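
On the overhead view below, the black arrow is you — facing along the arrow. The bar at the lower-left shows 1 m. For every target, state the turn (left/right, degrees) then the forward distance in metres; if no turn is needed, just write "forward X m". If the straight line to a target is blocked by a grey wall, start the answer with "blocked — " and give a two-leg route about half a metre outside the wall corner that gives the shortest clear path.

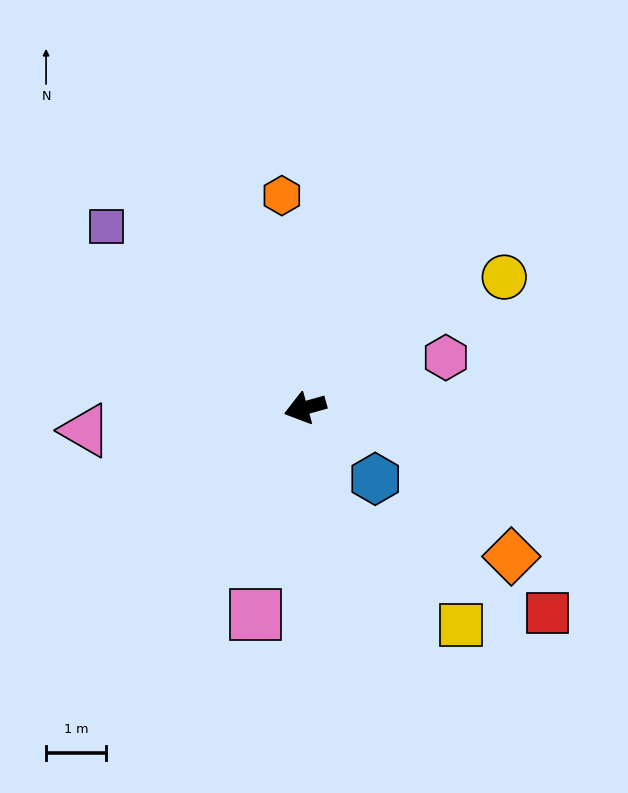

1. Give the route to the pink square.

turn left 61°, forward 3.6 m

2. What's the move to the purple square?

turn right 58°, forward 4.5 m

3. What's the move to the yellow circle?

turn right 162°, forward 4.0 m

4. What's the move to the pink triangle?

turn right 10°, forward 3.7 m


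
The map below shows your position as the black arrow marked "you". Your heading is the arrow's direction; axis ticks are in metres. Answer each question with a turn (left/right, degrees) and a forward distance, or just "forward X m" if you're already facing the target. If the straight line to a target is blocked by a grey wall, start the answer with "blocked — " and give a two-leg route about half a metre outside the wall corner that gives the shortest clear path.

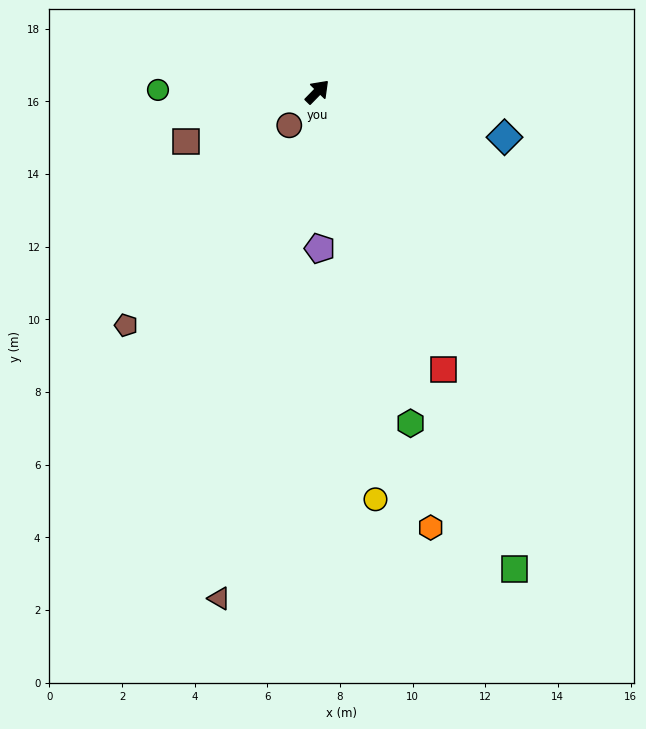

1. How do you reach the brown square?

turn left 155°, forward 3.9 m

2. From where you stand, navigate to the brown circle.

turn right 176°, forward 1.2 m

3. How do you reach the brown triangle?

turn right 147°, forward 14.2 m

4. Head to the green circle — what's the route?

turn left 134°, forward 4.4 m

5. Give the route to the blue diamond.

turn right 59°, forward 5.3 m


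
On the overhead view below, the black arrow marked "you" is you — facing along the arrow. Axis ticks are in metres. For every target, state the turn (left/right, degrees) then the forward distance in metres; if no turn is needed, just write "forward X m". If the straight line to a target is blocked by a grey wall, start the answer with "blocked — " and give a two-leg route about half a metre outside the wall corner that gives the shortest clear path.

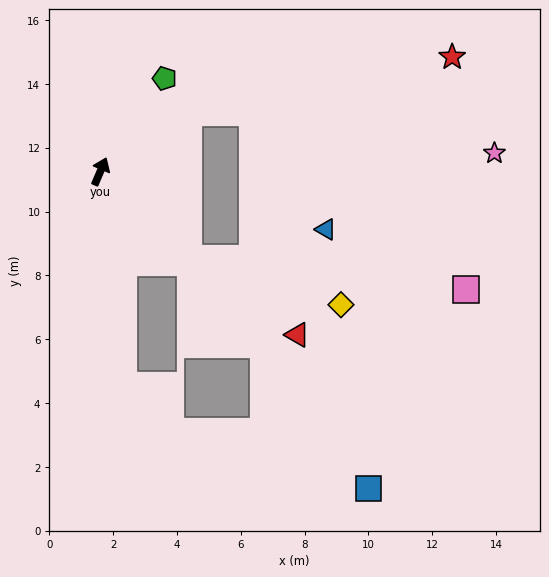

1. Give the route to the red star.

blocked — turn right 33°, forward 3.3 m, then turn right 22°, forward 8.4 m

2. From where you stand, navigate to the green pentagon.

turn right 12°, forward 3.5 m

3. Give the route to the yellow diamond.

blocked — turn right 111°, forward 3.9 m, then turn left 27°, forward 5.0 m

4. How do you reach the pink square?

blocked — turn right 111°, forward 3.9 m, then turn left 38°, forward 8.8 m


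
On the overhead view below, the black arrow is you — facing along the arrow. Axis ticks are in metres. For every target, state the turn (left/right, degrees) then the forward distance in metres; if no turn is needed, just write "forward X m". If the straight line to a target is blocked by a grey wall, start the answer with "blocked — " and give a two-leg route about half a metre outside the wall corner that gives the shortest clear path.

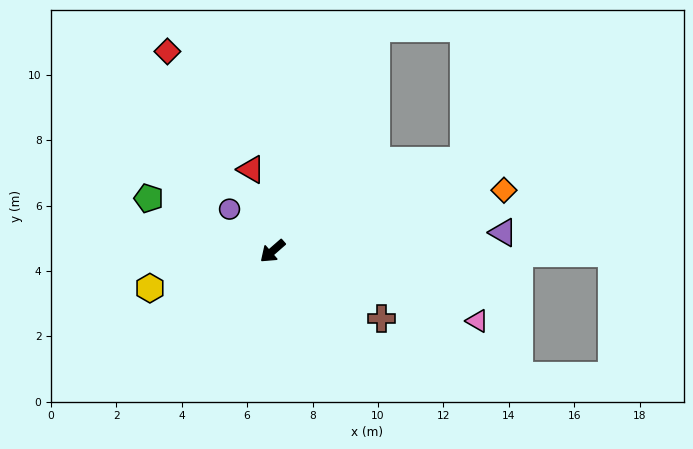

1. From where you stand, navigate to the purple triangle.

turn left 143°, forward 7.1 m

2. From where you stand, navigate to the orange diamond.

turn left 154°, forward 7.3 m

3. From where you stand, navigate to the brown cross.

turn left 107°, forward 3.9 m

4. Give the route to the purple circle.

turn right 85°, forward 1.8 m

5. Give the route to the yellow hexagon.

turn right 24°, forward 3.9 m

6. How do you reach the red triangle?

turn right 116°, forward 2.6 m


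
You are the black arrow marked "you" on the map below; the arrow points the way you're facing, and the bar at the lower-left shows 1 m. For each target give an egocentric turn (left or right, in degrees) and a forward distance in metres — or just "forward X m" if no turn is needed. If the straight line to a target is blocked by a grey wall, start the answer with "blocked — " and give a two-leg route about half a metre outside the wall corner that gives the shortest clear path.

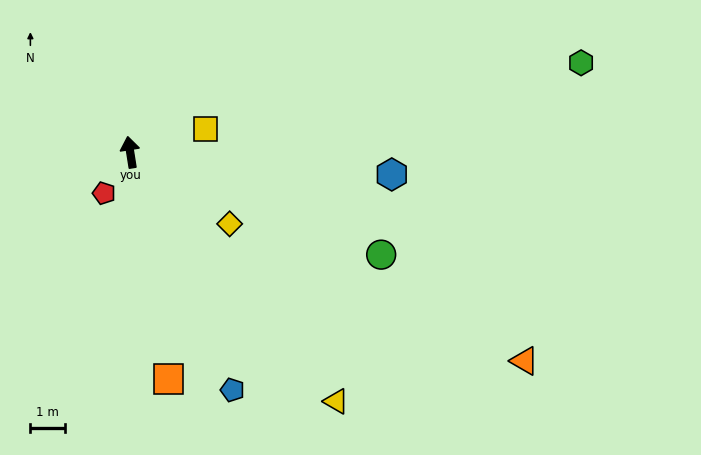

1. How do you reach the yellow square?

turn right 82°, forward 2.3 m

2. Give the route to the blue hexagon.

turn right 104°, forward 7.6 m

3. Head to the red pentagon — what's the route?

turn left 138°, forward 1.4 m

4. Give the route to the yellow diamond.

turn right 135°, forward 3.5 m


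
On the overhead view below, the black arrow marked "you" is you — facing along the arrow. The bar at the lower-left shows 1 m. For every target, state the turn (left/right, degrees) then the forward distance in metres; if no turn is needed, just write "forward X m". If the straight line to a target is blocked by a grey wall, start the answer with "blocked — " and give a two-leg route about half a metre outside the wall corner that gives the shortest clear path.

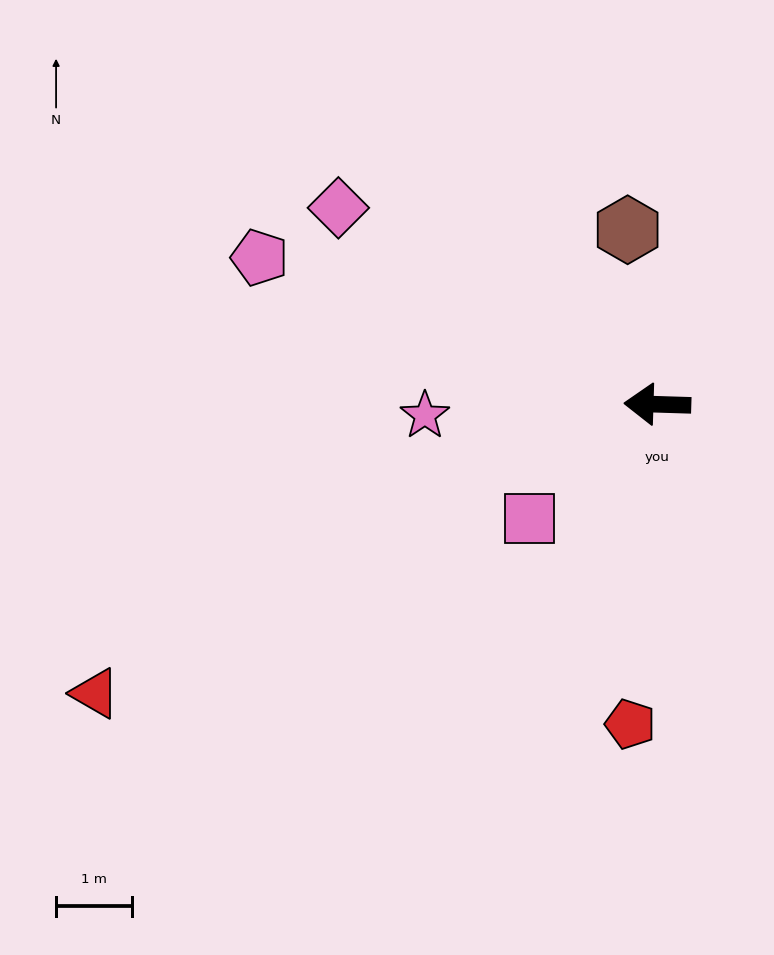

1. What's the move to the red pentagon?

turn left 87°, forward 4.3 m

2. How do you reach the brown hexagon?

turn right 79°, forward 2.3 m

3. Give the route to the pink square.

turn left 44°, forward 2.3 m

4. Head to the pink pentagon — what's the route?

turn right 18°, forward 5.6 m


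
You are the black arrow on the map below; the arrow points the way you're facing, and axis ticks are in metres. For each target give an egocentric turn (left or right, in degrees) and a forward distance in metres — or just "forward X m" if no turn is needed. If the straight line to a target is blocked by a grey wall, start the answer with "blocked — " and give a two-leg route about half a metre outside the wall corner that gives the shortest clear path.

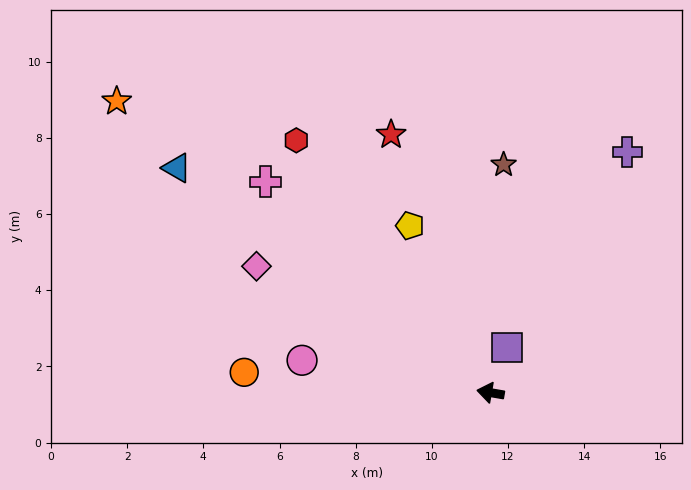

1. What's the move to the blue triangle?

turn right 26°, forward 10.1 m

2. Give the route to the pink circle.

forward 5.0 m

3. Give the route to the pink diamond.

turn right 19°, forward 7.0 m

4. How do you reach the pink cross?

turn right 33°, forward 8.1 m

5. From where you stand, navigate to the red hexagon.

turn right 43°, forward 8.4 m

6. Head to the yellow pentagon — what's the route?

turn right 54°, forward 4.9 m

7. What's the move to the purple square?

turn right 100°, forward 1.3 m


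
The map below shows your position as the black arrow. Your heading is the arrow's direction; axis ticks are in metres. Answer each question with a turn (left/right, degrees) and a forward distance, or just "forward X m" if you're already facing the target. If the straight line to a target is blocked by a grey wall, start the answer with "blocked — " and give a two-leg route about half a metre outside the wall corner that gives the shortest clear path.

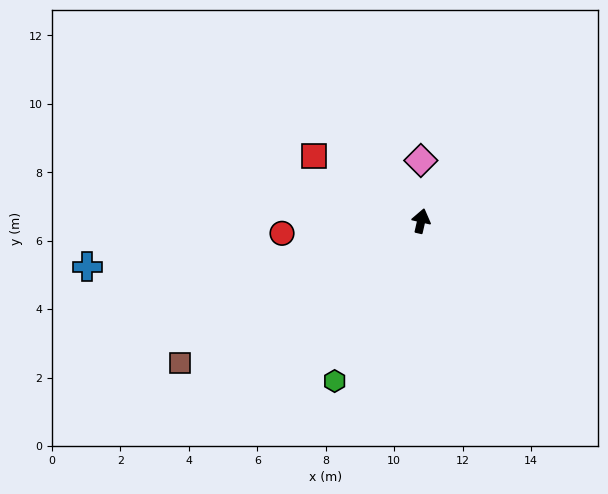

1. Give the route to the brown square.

turn left 133°, forward 8.2 m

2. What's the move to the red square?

turn left 72°, forward 3.7 m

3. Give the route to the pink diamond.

turn left 13°, forward 1.8 m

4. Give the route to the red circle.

turn left 108°, forward 4.1 m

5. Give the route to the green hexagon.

turn left 165°, forward 5.3 m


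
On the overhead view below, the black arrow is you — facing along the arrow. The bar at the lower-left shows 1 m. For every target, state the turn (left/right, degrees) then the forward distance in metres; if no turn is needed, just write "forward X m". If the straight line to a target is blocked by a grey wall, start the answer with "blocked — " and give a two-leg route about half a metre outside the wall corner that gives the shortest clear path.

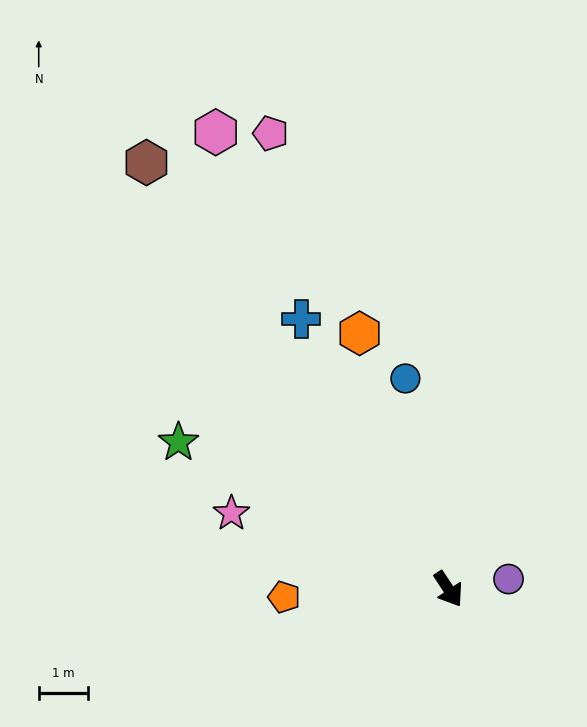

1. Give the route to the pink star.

turn right 143°, forward 4.7 m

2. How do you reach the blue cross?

turn left 175°, forward 6.3 m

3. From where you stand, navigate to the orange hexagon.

turn left 166°, forward 5.5 m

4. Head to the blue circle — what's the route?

turn left 158°, forward 4.4 m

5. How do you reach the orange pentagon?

turn right 121°, forward 3.4 m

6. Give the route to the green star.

turn right 152°, forward 6.3 m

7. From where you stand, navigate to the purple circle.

turn left 66°, forward 1.2 m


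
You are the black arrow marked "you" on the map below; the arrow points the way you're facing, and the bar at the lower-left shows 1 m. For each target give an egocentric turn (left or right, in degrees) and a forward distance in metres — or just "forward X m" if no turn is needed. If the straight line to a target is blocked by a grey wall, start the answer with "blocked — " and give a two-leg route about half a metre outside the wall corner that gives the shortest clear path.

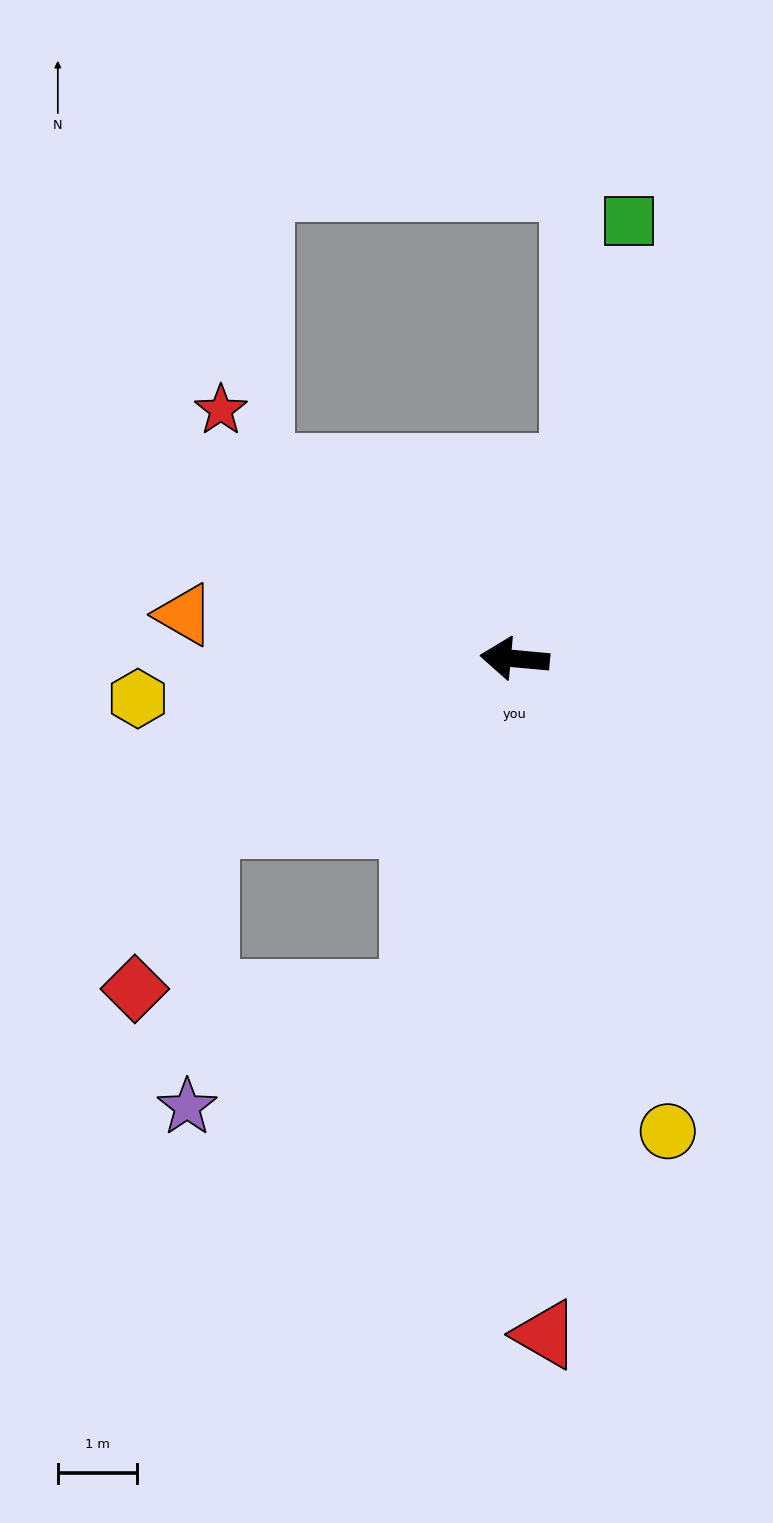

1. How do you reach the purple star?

blocked — turn left 78°, forward 4.4 m, then turn right 46°, forward 3.2 m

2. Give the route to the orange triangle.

turn right 2°, forward 4.2 m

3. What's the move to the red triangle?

turn left 98°, forward 8.5 m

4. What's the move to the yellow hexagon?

turn left 11°, forward 4.8 m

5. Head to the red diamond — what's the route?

blocked — turn left 33°, forward 4.4 m, then turn left 39°, forward 2.3 m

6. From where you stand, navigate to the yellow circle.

turn left 113°, forward 6.3 m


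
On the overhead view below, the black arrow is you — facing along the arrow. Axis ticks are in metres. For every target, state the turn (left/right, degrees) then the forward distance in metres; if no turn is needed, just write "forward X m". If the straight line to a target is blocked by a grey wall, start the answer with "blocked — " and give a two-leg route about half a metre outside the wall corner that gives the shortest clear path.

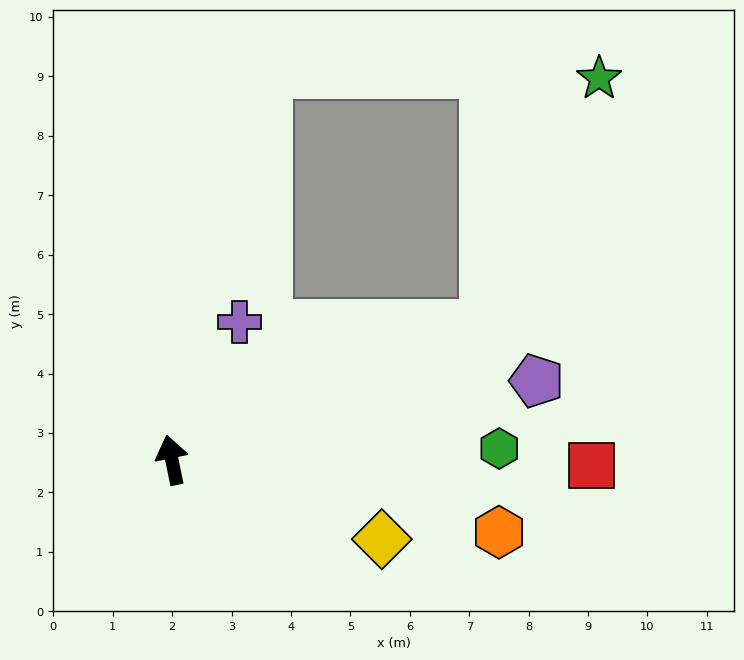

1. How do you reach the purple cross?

turn right 38°, forward 2.6 m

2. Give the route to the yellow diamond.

turn right 122°, forward 3.8 m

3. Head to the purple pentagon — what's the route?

turn right 89°, forward 6.3 m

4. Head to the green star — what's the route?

blocked — turn right 78°, forward 5.7 m, then turn left 41°, forward 4.6 m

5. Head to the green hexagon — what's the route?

turn right 100°, forward 5.5 m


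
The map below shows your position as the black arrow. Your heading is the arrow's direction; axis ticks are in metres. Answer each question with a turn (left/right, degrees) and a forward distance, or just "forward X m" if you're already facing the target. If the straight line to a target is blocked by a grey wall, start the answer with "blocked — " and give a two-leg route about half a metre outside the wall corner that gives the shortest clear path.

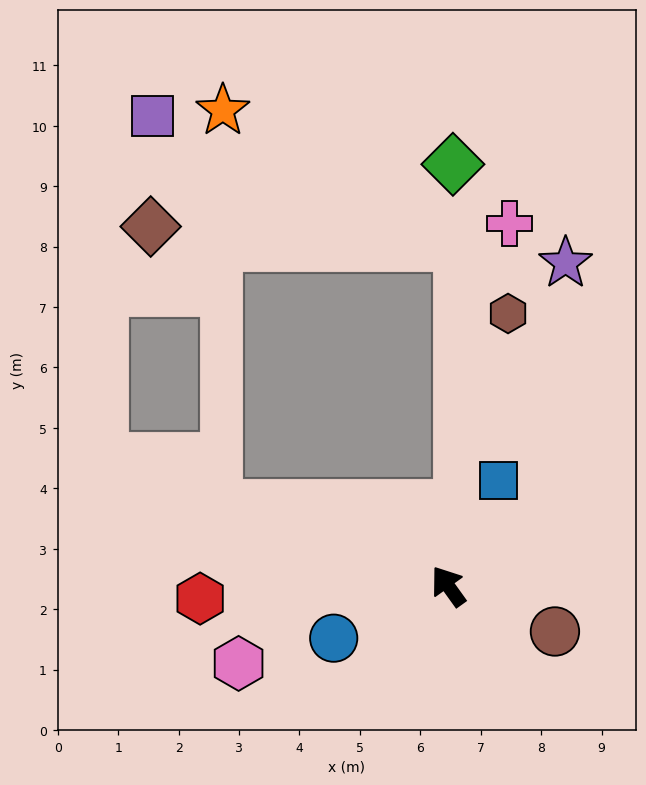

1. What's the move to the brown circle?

turn right 149°, forward 1.9 m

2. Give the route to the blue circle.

turn left 79°, forward 2.1 m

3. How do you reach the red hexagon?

turn left 57°, forward 4.1 m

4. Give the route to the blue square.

turn right 61°, forward 1.9 m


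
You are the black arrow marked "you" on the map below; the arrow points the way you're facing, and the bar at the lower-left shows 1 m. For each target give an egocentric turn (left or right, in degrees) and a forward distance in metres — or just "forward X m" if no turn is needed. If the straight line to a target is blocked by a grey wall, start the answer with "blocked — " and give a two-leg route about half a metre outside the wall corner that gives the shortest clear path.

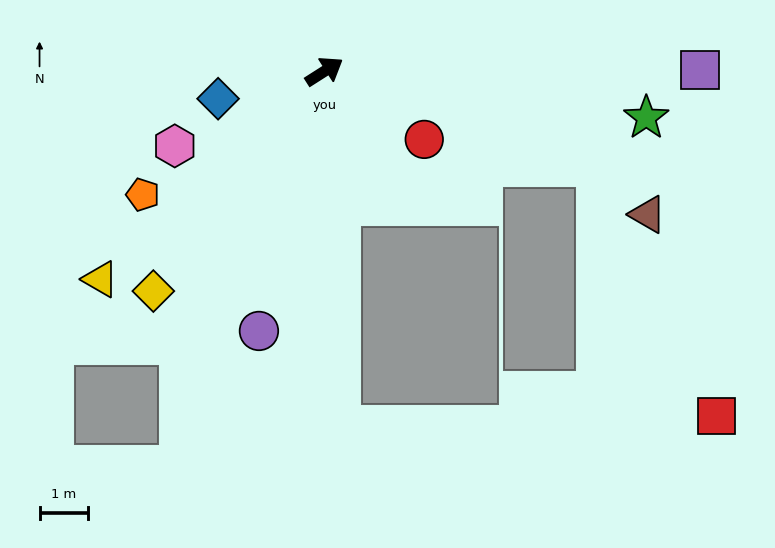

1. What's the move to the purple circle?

turn right 137°, forward 5.5 m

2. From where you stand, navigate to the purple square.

turn right 32°, forward 7.8 m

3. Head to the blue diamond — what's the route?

turn left 162°, forward 2.3 m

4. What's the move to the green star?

turn right 41°, forward 6.7 m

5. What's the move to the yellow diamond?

turn right 160°, forward 5.7 m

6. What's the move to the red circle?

turn right 67°, forward 2.5 m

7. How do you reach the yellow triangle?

turn right 170°, forward 6.3 m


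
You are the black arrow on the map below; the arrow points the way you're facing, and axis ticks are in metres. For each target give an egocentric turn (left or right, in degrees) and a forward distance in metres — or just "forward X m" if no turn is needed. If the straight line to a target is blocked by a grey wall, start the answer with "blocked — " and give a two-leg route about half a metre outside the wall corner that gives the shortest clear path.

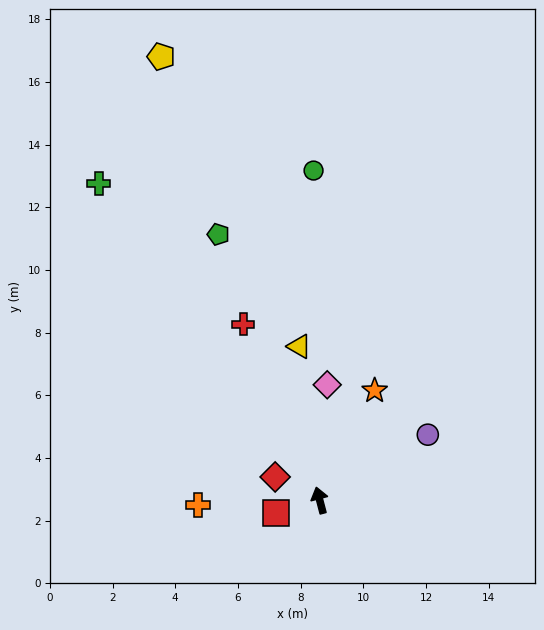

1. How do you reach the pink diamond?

turn right 18°, forward 3.7 m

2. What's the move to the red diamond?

turn left 48°, forward 1.6 m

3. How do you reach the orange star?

turn right 41°, forward 3.9 m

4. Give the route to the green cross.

turn left 20°, forward 12.3 m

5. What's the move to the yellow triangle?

turn right 7°, forward 5.0 m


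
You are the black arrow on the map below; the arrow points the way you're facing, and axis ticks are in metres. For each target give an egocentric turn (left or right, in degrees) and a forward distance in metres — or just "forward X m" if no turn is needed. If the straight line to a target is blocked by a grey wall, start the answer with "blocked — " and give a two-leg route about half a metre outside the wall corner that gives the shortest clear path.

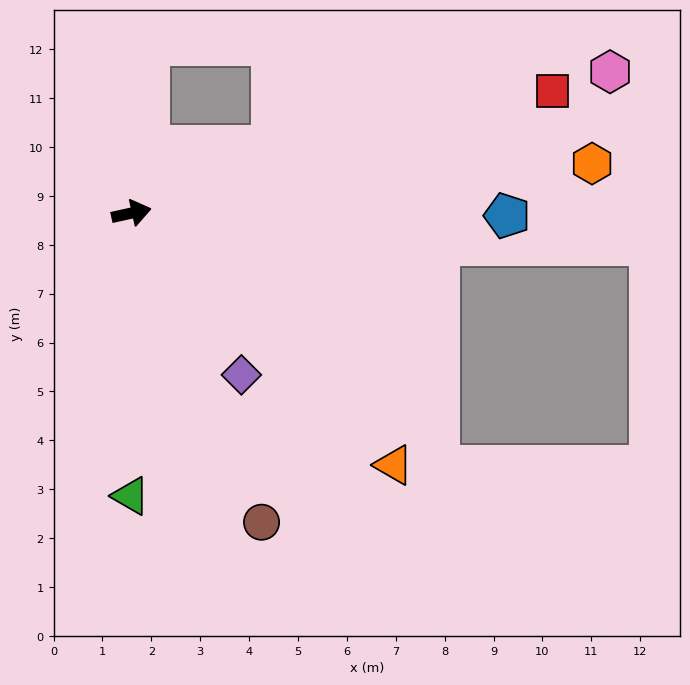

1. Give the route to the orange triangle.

turn right 56°, forward 7.4 m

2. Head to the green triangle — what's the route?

turn right 103°, forward 5.8 m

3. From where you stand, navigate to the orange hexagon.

turn right 6°, forward 9.5 m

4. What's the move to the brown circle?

turn right 80°, forward 6.9 m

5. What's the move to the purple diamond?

turn right 68°, forward 4.0 m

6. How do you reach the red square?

turn left 4°, forward 9.0 m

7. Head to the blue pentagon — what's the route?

turn right 13°, forward 7.7 m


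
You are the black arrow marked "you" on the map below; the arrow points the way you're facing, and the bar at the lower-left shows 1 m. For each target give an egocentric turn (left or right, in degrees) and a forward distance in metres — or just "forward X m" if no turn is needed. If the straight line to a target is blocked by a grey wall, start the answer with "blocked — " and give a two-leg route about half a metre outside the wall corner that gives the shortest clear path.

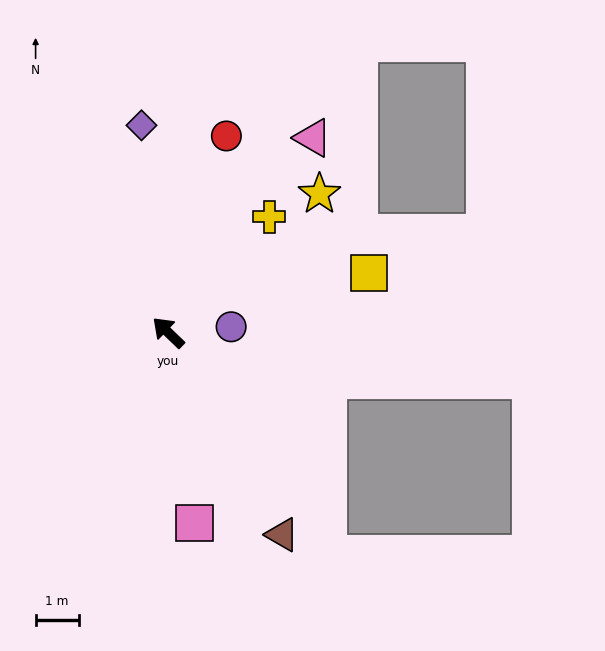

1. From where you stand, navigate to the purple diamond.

turn right 39°, forward 4.8 m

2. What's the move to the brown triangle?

turn left 163°, forward 5.4 m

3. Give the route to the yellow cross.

turn right 87°, forward 3.6 m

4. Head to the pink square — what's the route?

turn left 142°, forward 4.5 m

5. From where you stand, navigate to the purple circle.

turn right 131°, forward 1.5 m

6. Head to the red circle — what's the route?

turn right 63°, forward 4.8 m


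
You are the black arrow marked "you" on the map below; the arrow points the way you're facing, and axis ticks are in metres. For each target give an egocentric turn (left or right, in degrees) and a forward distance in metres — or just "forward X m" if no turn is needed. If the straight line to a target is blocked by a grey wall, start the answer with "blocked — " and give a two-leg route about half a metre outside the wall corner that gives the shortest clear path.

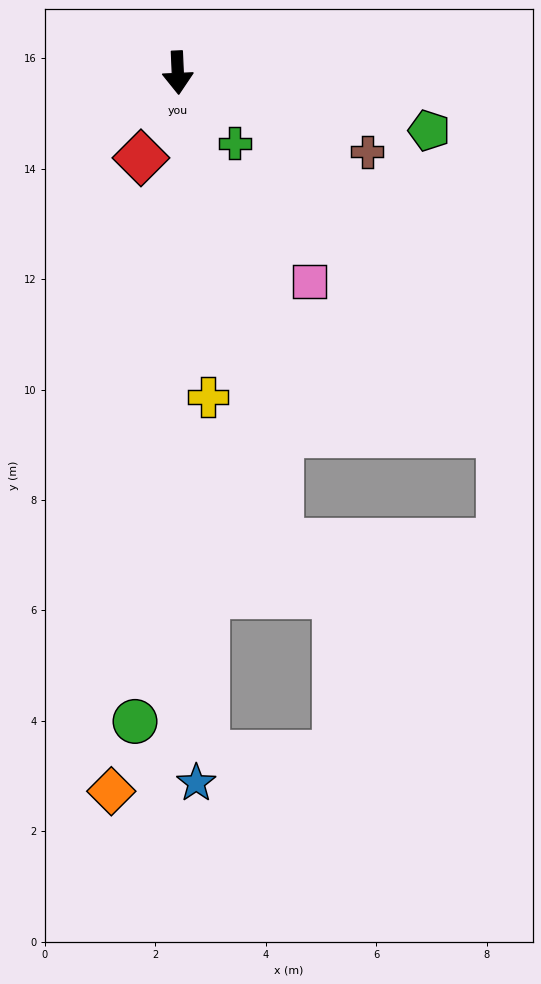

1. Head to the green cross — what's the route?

turn left 37°, forward 1.6 m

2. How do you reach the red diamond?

turn right 26°, forward 1.7 m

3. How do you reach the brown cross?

turn left 65°, forward 3.7 m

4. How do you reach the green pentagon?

turn left 75°, forward 4.7 m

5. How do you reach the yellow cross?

turn left 3°, forward 5.9 m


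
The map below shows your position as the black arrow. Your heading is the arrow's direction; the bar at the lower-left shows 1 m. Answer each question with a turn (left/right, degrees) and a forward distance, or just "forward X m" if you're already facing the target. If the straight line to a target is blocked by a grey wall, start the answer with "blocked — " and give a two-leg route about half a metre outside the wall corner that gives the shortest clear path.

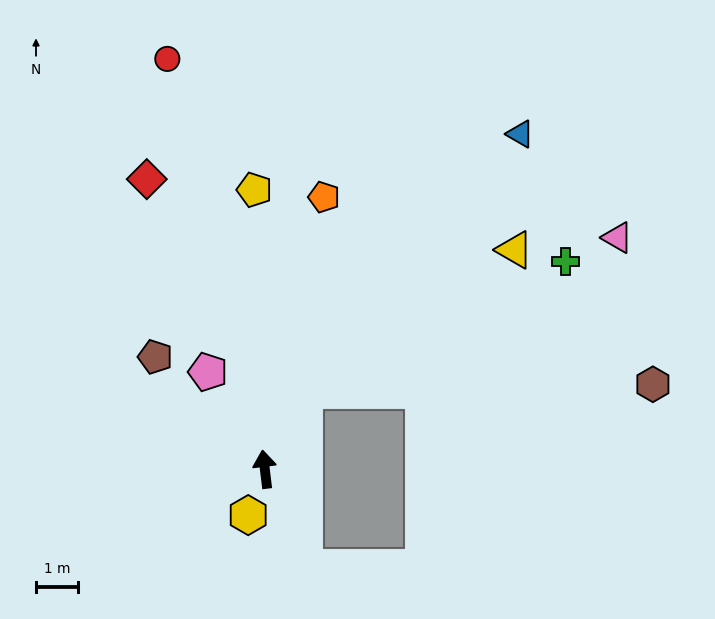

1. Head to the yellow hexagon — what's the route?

turn left 153°, forward 1.2 m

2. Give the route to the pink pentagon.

turn left 23°, forward 2.7 m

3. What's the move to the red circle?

turn left 6°, forward 10.1 m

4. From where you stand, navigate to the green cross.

blocked — turn right 34°, forward 2.1 m, then turn right 36°, forward 7.0 m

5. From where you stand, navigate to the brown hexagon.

blocked — turn right 34°, forward 2.1 m, then turn right 62°, forward 8.3 m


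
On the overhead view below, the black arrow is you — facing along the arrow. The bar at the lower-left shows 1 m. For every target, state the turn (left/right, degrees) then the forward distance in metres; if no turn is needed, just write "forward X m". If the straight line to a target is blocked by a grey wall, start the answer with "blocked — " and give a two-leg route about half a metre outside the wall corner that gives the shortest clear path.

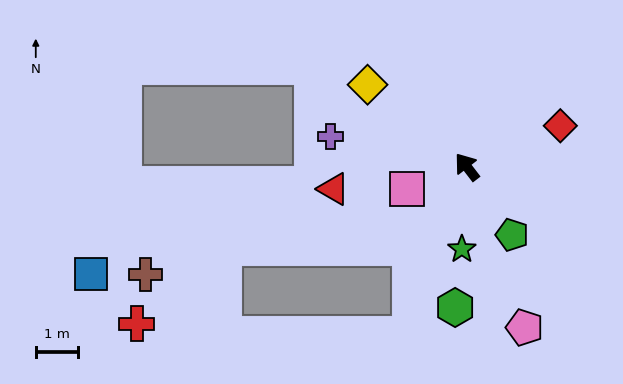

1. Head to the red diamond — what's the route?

turn right 104°, forward 2.4 m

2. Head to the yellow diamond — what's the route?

turn left 13°, forward 3.1 m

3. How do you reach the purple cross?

turn left 40°, forward 3.3 m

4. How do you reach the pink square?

turn left 73°, forward 1.5 m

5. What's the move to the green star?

turn left 139°, forward 2.0 m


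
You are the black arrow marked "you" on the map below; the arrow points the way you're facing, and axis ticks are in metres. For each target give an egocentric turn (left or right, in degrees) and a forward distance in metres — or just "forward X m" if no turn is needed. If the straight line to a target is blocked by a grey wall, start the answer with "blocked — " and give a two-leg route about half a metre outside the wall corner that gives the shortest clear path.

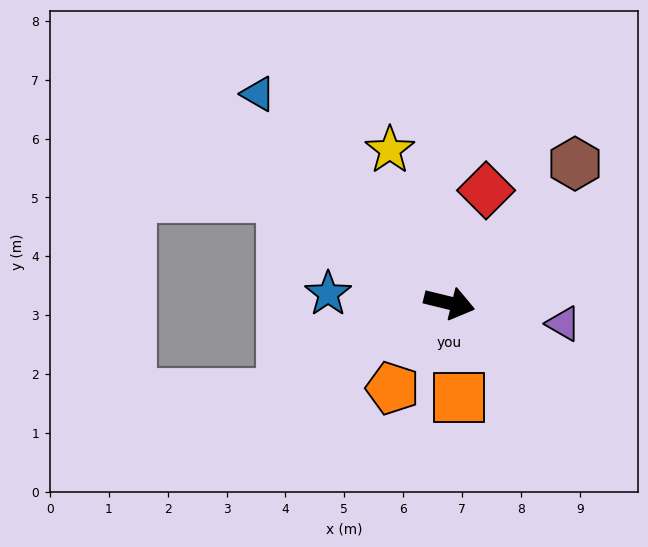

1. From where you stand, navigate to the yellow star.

turn left 125°, forward 2.8 m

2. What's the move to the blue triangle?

turn left 146°, forward 4.8 m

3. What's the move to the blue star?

turn right 171°, forward 2.1 m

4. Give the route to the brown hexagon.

turn left 62°, forward 3.2 m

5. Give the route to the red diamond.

turn left 86°, forward 2.0 m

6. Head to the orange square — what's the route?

turn right 70°, forward 1.6 m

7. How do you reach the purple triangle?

turn left 3°, forward 2.0 m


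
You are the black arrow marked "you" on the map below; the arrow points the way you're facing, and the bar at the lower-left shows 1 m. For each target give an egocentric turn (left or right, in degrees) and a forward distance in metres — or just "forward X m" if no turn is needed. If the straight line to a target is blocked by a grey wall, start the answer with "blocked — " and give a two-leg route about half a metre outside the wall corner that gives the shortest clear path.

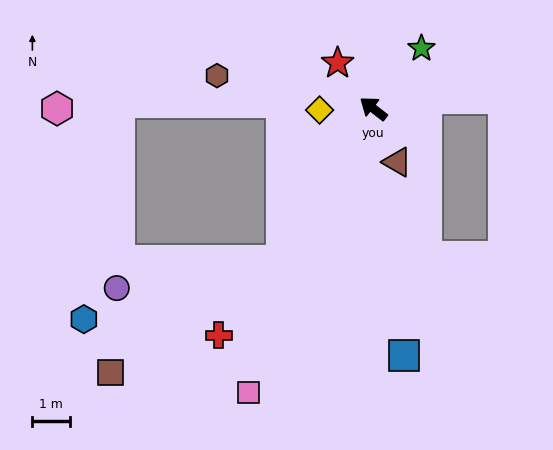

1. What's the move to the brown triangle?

turn left 152°, forward 1.6 m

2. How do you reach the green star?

turn right 91°, forward 2.1 m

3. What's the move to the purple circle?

blocked — turn left 97°, forward 4.7 m, then turn right 50°, forward 4.5 m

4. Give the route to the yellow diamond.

turn left 39°, forward 1.4 m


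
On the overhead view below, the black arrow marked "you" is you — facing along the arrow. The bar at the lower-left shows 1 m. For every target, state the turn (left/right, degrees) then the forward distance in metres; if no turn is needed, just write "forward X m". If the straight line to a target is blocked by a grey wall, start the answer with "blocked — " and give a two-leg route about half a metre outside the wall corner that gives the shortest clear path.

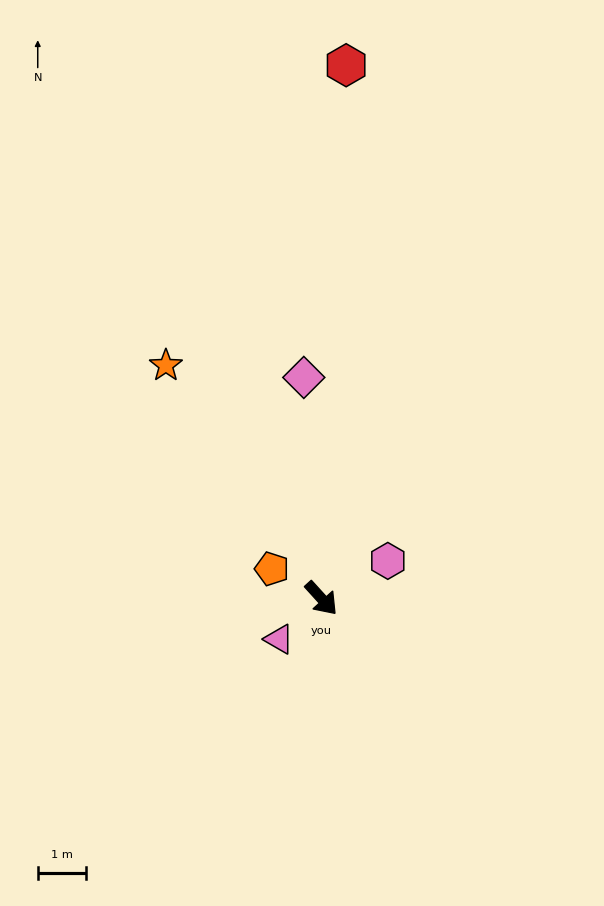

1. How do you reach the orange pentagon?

turn right 163°, forward 1.2 m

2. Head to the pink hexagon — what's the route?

turn left 77°, forward 1.6 m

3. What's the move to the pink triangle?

turn right 88°, forward 1.2 m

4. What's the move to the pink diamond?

turn left 142°, forward 4.6 m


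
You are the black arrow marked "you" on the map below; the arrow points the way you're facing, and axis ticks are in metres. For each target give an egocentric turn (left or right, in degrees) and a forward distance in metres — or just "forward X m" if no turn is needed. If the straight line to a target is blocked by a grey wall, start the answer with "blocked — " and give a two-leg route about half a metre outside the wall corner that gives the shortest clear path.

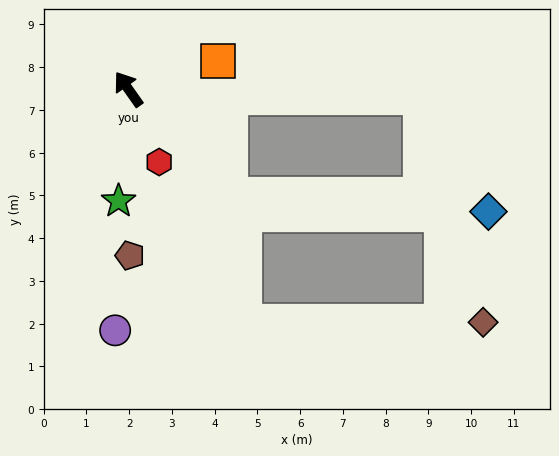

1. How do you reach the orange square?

turn right 108°, forward 2.2 m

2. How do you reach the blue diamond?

blocked — turn right 171°, forward 3.4 m, then turn left 42°, forward 6.1 m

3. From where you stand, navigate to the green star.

turn left 140°, forward 2.6 m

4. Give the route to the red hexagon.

turn left 168°, forward 1.9 m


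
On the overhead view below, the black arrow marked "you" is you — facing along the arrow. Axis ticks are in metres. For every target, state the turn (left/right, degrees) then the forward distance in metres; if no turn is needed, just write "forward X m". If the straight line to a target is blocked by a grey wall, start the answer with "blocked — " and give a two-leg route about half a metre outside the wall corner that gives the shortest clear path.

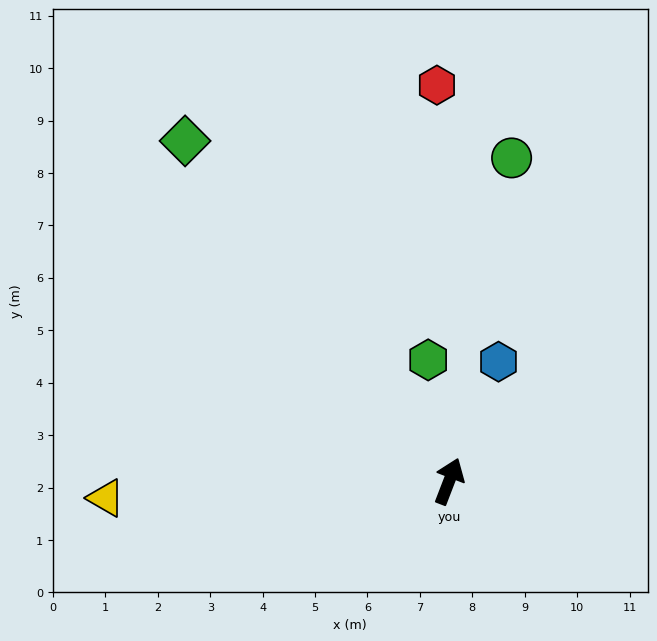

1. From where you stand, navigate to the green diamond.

turn left 59°, forward 8.2 m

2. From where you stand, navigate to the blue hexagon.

forward 2.5 m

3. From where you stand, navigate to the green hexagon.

turn left 31°, forward 2.3 m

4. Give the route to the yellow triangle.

turn left 114°, forward 6.6 m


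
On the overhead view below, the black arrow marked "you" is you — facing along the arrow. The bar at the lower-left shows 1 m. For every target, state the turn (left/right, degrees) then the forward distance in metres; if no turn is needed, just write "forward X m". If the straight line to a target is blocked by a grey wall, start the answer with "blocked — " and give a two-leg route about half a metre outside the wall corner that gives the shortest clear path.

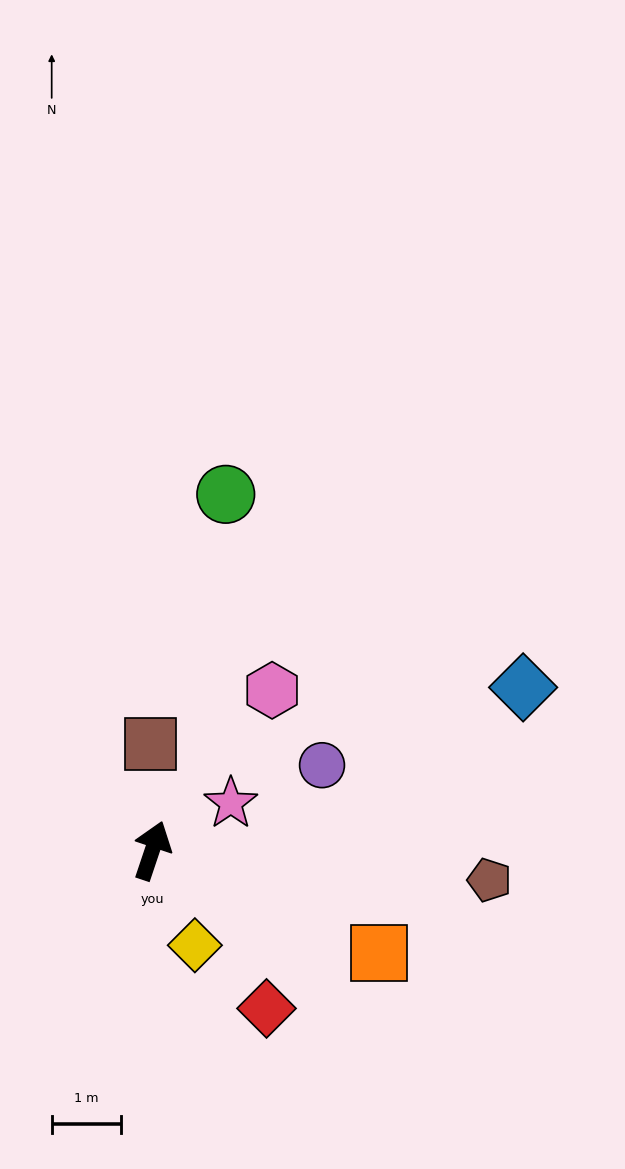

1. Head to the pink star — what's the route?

turn right 40°, forward 1.3 m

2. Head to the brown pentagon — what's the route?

turn right 76°, forward 4.9 m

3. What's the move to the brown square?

turn left 19°, forward 1.5 m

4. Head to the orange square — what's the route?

turn right 96°, forward 3.6 m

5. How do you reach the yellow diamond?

turn right 137°, forward 1.5 m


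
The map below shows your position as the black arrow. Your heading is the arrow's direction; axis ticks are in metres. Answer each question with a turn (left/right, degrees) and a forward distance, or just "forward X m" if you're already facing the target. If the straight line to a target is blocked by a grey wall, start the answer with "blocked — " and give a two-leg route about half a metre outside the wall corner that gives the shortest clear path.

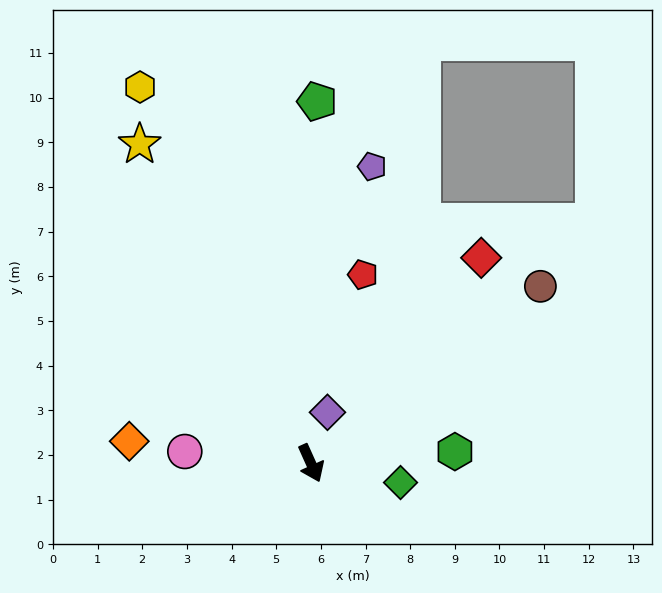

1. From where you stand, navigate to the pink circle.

turn right 119°, forward 2.8 m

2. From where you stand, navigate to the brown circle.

turn left 103°, forward 6.5 m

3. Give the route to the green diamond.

turn left 54°, forward 2.1 m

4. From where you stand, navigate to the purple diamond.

turn left 138°, forward 1.2 m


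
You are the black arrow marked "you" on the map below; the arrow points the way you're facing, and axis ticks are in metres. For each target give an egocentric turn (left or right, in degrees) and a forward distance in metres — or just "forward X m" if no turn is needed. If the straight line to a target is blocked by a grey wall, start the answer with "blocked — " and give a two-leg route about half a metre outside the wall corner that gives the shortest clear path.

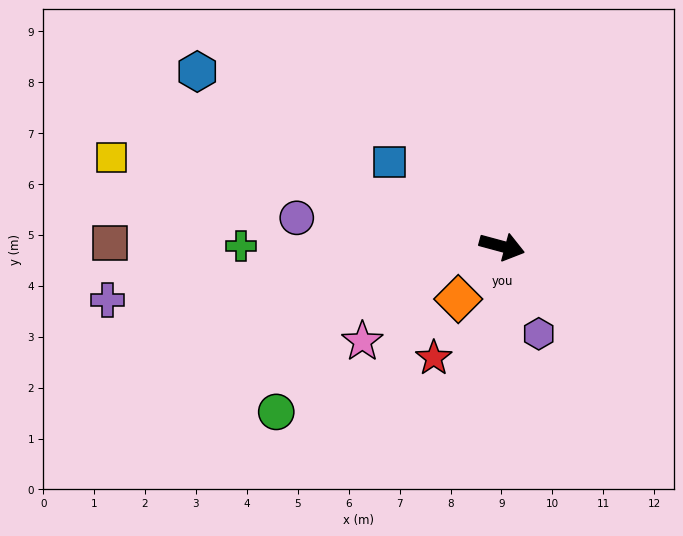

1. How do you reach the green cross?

turn right 165°, forward 5.1 m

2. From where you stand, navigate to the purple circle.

turn right 173°, forward 4.1 m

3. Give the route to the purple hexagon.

turn right 52°, forward 1.9 m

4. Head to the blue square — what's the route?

turn left 158°, forward 2.8 m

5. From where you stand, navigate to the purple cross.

turn right 157°, forward 7.8 m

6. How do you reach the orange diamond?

turn right 115°, forward 1.3 m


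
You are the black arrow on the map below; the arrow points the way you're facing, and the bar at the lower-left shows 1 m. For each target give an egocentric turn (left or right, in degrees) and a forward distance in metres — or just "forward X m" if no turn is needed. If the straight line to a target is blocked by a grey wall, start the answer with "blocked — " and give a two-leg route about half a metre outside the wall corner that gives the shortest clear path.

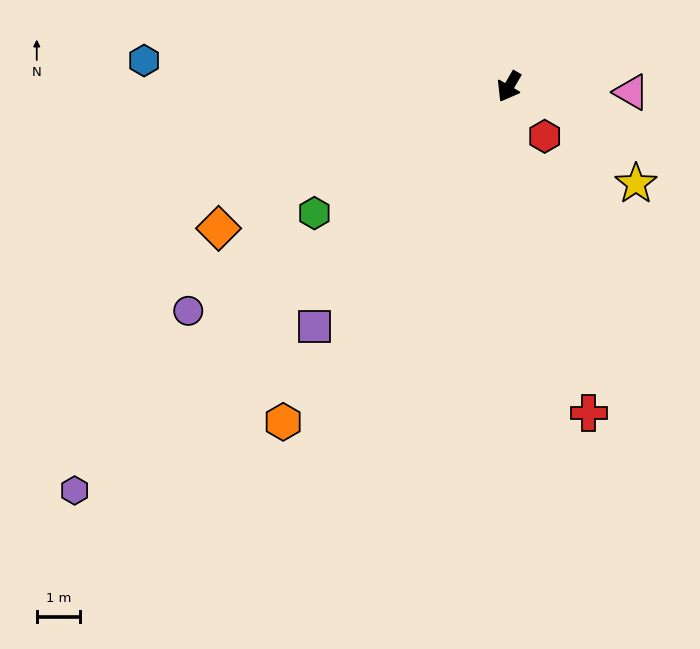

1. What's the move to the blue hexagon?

turn right 64°, forward 8.4 m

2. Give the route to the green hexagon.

turn right 27°, forward 5.3 m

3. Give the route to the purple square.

turn right 9°, forward 7.1 m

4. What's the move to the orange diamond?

turn right 34°, forward 7.4 m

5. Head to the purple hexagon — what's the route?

turn right 17°, forward 13.6 m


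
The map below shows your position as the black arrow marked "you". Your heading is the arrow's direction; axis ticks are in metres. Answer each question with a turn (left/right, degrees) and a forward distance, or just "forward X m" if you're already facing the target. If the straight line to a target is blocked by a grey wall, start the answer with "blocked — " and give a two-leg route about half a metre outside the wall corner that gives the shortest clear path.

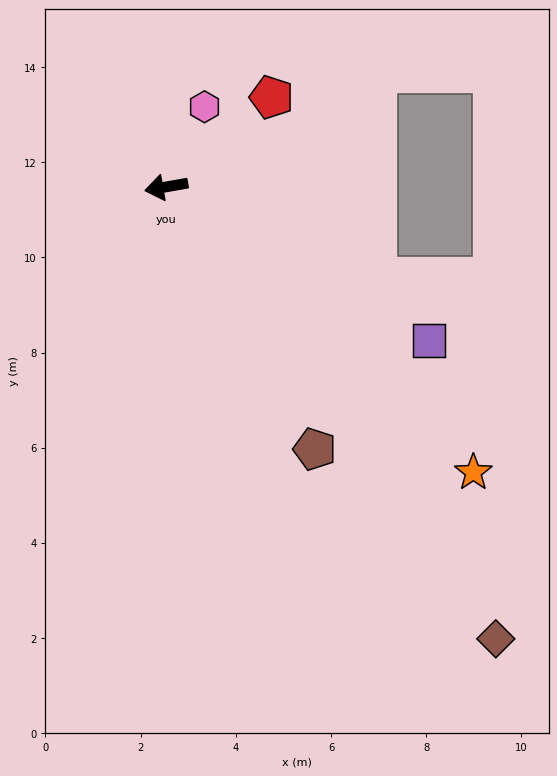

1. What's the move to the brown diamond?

turn left 116°, forward 11.8 m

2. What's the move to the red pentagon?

turn right 150°, forward 2.9 m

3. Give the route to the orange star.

turn left 127°, forward 8.8 m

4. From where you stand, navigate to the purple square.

turn left 140°, forward 6.4 m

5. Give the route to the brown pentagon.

turn left 110°, forward 6.3 m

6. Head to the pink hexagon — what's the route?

turn right 125°, forward 1.9 m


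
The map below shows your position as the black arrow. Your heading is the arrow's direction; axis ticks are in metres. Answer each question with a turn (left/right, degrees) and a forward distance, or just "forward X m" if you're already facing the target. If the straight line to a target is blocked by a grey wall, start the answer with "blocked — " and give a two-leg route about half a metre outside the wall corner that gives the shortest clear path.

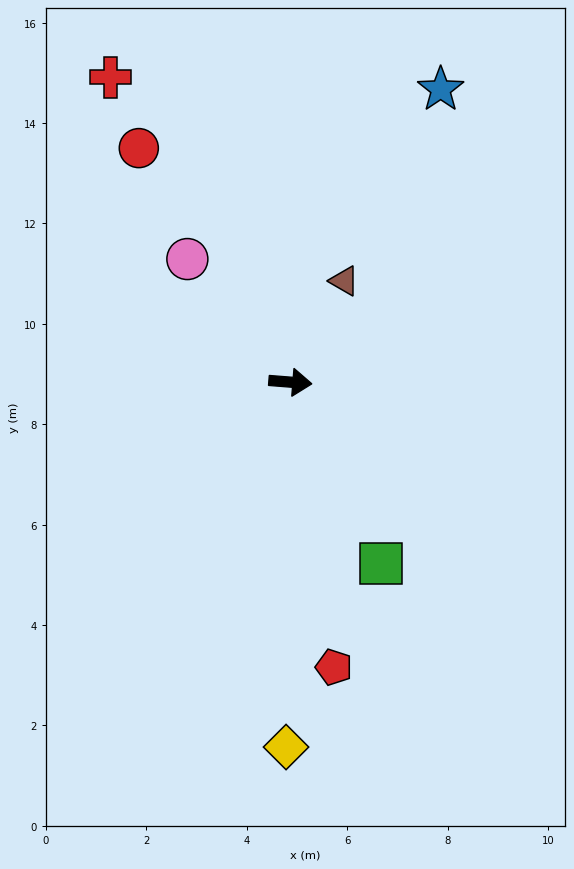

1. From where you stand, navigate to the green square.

turn right 59°, forward 4.0 m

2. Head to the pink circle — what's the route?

turn left 134°, forward 3.2 m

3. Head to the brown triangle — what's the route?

turn left 67°, forward 2.3 m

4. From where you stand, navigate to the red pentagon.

turn right 77°, forward 5.7 m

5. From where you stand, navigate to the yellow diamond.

turn right 86°, forward 7.3 m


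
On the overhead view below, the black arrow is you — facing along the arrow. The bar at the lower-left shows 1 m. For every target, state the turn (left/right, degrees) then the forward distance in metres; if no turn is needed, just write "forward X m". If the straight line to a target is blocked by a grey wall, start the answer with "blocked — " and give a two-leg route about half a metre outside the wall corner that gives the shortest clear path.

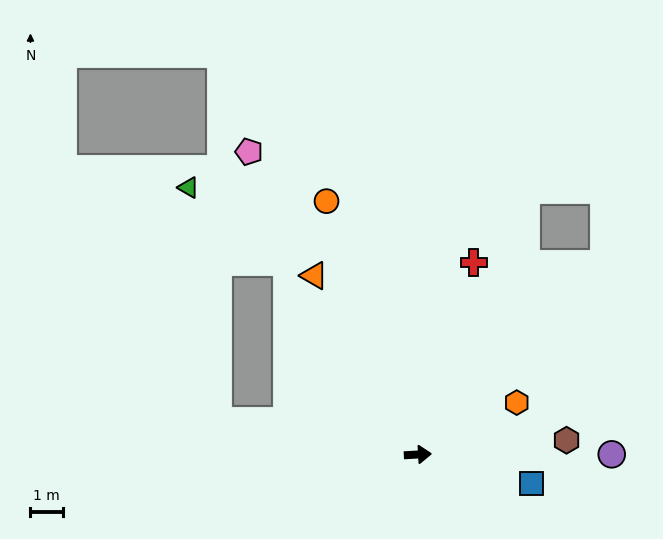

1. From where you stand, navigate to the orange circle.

turn left 107°, forward 8.3 m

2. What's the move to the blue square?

turn right 18°, forward 3.6 m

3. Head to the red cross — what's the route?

turn left 71°, forward 6.2 m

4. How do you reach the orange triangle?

turn left 117°, forward 6.4 m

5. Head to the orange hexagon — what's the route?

turn left 25°, forward 3.5 m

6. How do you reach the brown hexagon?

turn left 2°, forward 4.6 m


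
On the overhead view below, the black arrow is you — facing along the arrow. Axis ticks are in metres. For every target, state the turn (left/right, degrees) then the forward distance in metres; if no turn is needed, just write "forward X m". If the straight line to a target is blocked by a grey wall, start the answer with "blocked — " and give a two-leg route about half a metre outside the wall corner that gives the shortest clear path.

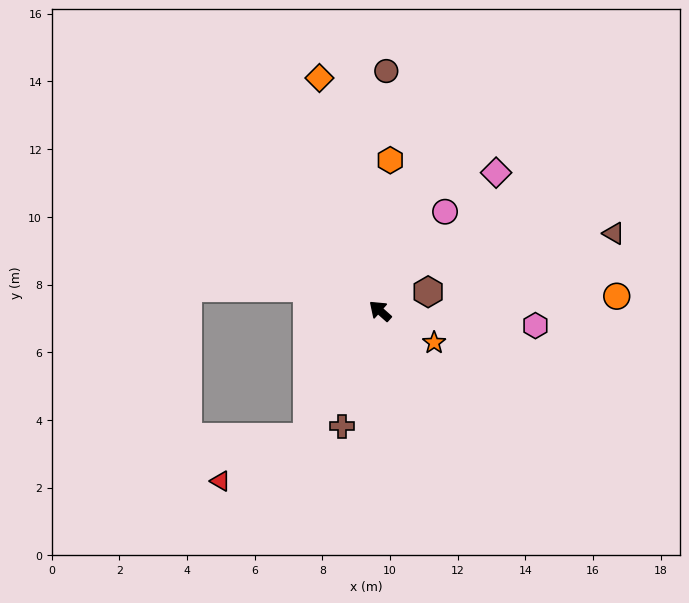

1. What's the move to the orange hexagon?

turn right 52°, forward 4.5 m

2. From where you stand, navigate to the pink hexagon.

turn right 144°, forward 4.6 m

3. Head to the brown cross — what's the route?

turn left 113°, forward 3.6 m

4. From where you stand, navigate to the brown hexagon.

turn right 117°, forward 1.5 m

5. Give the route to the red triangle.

blocked — turn left 102°, forward 4.3 m, then turn right 34°, forward 2.9 m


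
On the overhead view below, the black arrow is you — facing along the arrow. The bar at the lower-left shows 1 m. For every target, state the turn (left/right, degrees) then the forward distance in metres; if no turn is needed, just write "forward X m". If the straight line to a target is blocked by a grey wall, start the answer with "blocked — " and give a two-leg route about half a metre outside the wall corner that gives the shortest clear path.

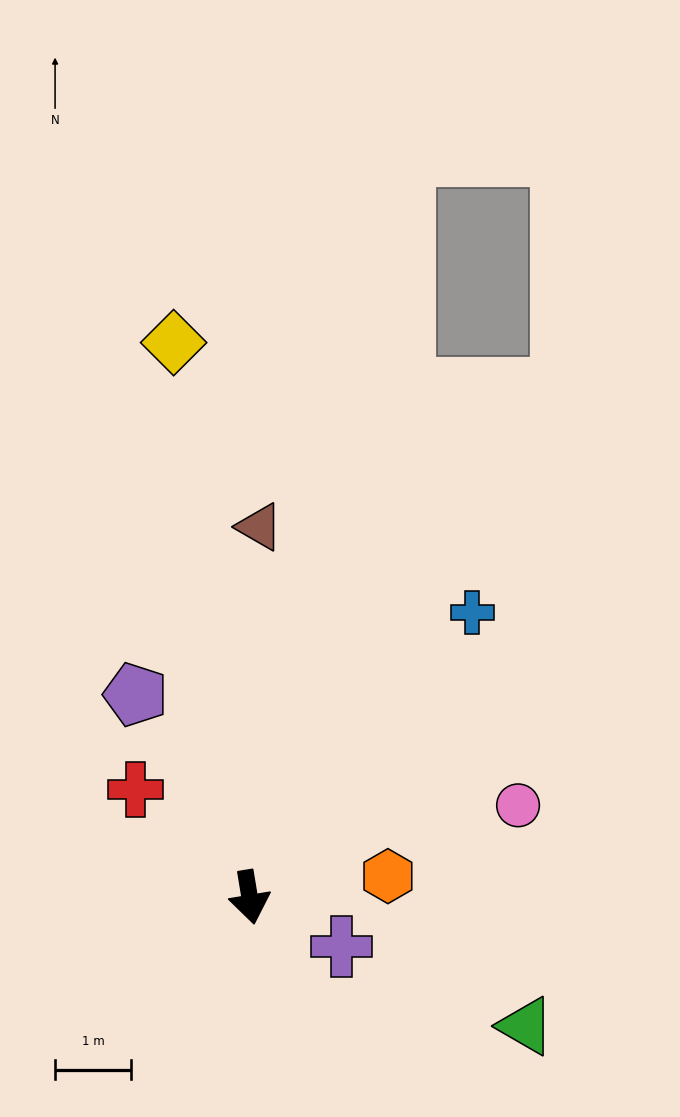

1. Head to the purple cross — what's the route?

turn left 52°, forward 1.4 m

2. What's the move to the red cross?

turn right 143°, forward 2.1 m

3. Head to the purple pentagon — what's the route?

turn right 160°, forward 3.1 m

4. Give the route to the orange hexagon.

turn left 89°, forward 1.8 m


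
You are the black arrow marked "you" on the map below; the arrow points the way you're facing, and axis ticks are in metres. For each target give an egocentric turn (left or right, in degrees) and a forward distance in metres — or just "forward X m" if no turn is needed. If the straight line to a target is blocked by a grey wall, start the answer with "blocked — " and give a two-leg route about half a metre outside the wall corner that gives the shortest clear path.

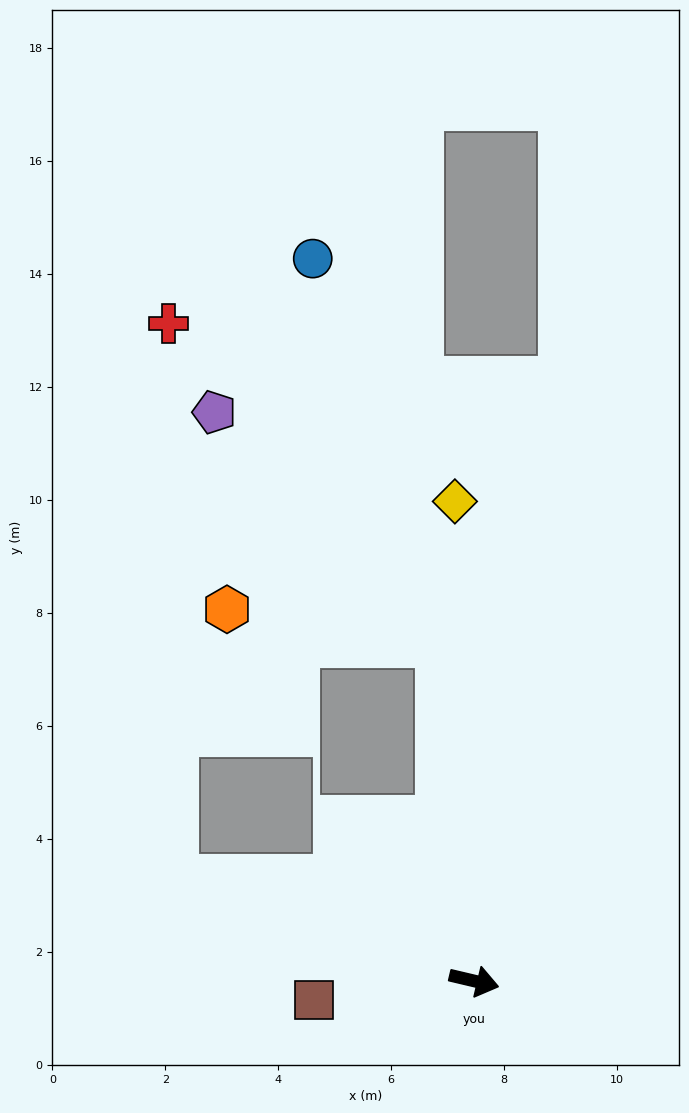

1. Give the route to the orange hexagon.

blocked — turn left 109°, forward 6.0 m, then turn left 75°, forward 3.8 m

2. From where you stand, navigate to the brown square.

turn right 160°, forward 2.9 m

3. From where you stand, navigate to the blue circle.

blocked — turn left 109°, forward 6.0 m, then turn left 12°, forward 7.2 m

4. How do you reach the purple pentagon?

blocked — turn left 109°, forward 6.0 m, then turn left 38°, forward 5.7 m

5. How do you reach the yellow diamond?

turn left 106°, forward 8.5 m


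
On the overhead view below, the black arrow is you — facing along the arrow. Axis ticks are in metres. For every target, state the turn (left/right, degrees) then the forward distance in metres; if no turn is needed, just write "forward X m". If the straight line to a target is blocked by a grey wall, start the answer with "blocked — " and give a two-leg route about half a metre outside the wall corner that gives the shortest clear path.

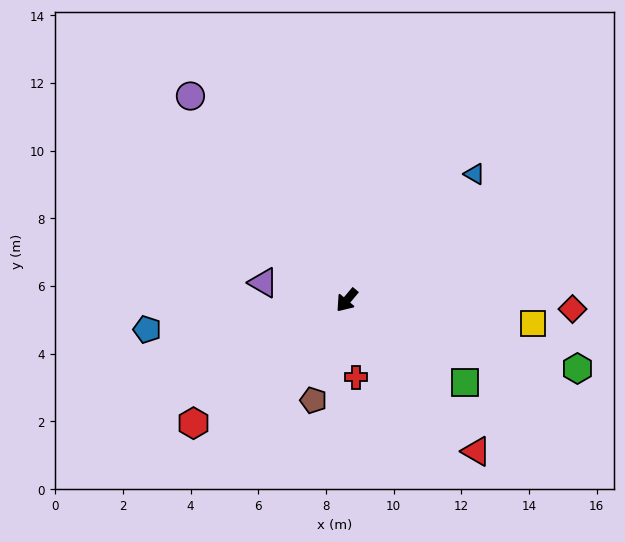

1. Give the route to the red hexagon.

turn right 11°, forward 5.8 m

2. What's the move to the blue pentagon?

turn right 42°, forward 6.0 m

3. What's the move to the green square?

turn left 95°, forward 4.3 m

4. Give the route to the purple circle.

turn right 102°, forward 7.6 m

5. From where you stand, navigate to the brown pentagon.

turn left 22°, forward 3.1 m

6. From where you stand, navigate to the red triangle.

turn left 81°, forward 5.9 m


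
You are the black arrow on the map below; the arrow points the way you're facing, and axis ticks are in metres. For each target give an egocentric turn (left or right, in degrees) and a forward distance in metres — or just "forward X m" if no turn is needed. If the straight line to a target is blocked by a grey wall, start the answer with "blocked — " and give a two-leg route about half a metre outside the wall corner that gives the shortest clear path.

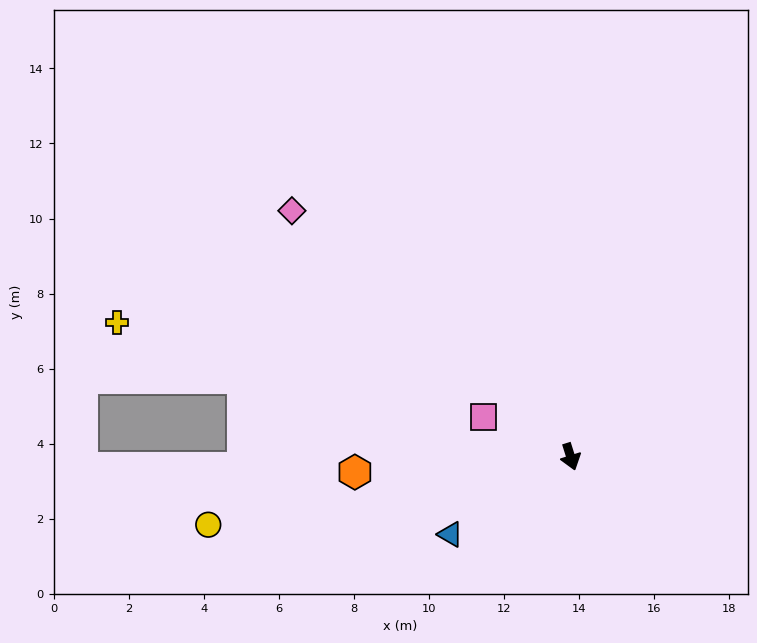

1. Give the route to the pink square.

turn right 132°, forward 2.6 m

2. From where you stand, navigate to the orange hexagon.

turn right 103°, forward 5.8 m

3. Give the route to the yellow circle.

turn right 97°, forward 9.8 m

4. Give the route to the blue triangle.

turn right 75°, forward 3.8 m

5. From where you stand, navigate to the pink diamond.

turn right 149°, forward 9.9 m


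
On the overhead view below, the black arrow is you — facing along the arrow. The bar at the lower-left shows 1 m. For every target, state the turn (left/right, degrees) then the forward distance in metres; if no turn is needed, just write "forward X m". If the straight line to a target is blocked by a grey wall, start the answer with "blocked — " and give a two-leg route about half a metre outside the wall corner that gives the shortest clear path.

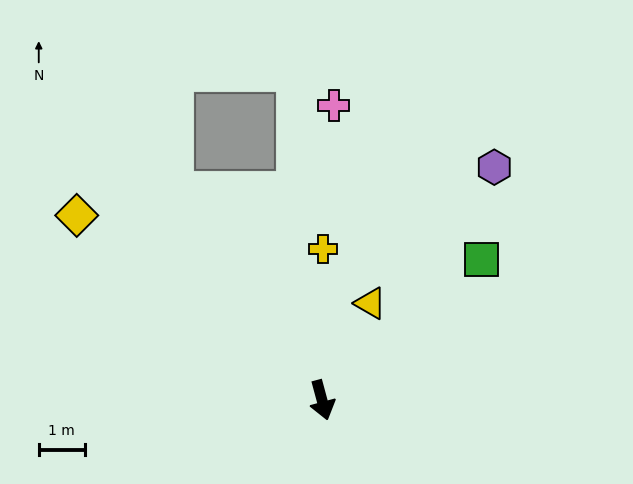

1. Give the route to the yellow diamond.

turn right 142°, forward 6.7 m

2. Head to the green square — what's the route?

turn left 116°, forward 4.6 m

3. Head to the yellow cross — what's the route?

turn left 165°, forward 3.3 m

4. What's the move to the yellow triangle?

turn left 138°, forward 2.3 m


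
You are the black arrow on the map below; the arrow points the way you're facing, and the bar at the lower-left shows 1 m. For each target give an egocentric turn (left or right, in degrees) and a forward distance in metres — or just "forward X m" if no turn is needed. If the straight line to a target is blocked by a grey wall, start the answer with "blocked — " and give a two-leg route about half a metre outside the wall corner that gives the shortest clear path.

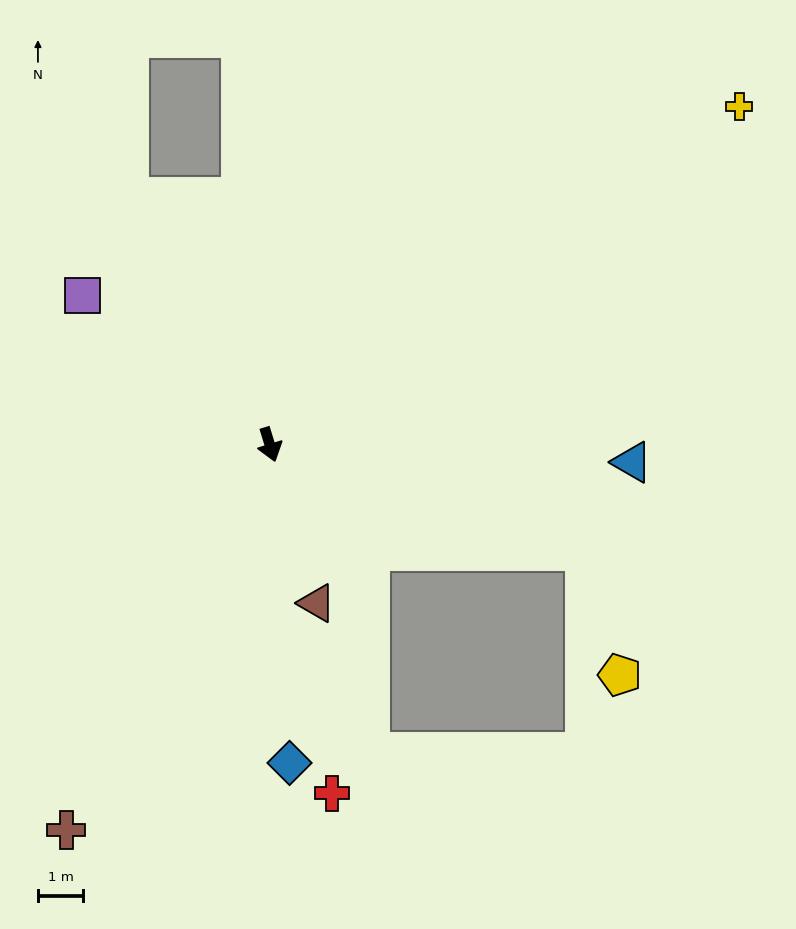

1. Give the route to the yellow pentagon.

blocked — turn left 54°, forward 7.3 m, then turn right 55°, forward 2.8 m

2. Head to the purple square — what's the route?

turn right 146°, forward 5.3 m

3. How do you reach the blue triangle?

turn left 70°, forward 8.0 m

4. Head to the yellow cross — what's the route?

turn left 109°, forward 12.7 m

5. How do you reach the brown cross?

turn right 45°, forward 9.6 m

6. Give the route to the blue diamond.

turn right 13°, forward 7.0 m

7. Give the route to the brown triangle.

forward 3.6 m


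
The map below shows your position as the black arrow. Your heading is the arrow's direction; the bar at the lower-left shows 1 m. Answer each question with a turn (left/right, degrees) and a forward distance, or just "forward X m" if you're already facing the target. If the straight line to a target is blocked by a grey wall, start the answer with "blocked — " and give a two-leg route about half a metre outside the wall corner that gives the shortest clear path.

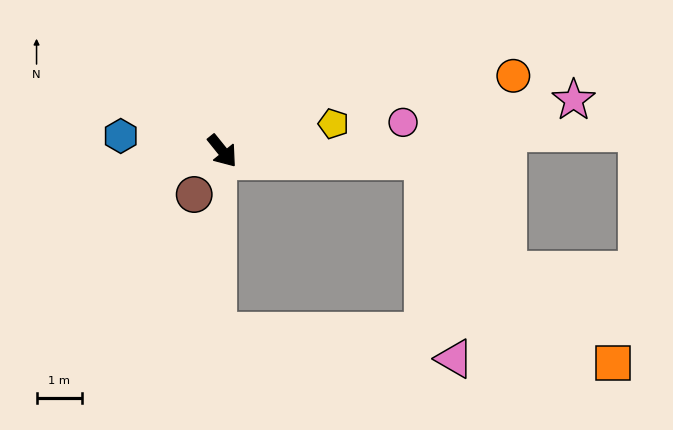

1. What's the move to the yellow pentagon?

turn left 65°, forward 2.5 m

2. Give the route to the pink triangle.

blocked — turn left 49°, forward 4.4 m, then turn right 79°, forward 4.4 m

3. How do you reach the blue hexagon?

turn right 137°, forward 2.3 m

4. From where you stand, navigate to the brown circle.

turn right 72°, forward 1.1 m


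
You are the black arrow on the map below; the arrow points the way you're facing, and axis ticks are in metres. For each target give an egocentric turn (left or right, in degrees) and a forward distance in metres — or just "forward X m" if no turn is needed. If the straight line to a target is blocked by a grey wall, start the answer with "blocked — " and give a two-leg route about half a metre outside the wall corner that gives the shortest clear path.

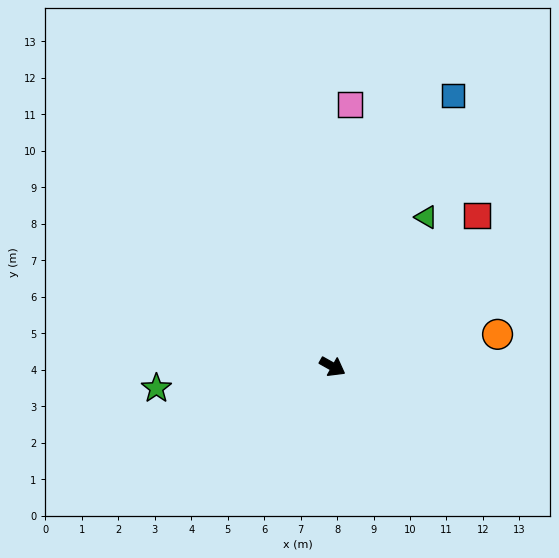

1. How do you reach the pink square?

turn left 115°, forward 7.2 m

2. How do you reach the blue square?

turn left 95°, forward 8.1 m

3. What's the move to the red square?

turn left 76°, forward 5.7 m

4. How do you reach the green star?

turn right 144°, forward 4.9 m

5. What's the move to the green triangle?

turn left 87°, forward 4.8 m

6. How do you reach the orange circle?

turn left 40°, forward 4.6 m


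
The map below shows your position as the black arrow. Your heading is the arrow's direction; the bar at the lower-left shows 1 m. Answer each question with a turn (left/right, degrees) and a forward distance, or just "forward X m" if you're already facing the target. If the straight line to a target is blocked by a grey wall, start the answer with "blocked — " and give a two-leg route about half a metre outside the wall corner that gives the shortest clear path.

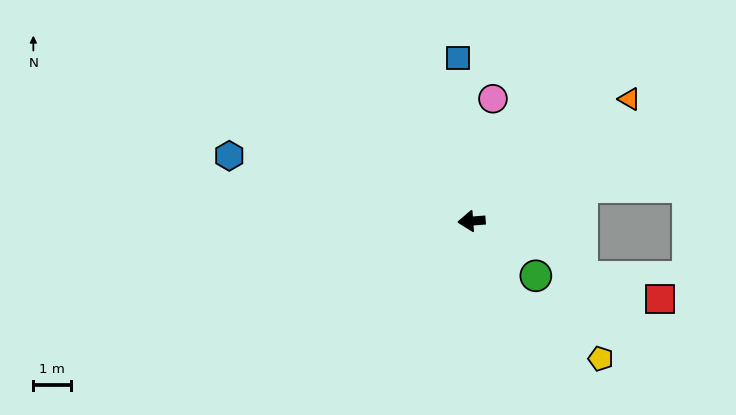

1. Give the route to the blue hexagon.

turn right 19°, forward 6.6 m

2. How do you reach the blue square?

turn right 90°, forward 4.3 m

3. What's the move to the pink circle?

turn right 104°, forward 3.3 m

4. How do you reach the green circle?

turn left 135°, forward 2.2 m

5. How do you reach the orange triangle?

turn right 147°, forward 5.3 m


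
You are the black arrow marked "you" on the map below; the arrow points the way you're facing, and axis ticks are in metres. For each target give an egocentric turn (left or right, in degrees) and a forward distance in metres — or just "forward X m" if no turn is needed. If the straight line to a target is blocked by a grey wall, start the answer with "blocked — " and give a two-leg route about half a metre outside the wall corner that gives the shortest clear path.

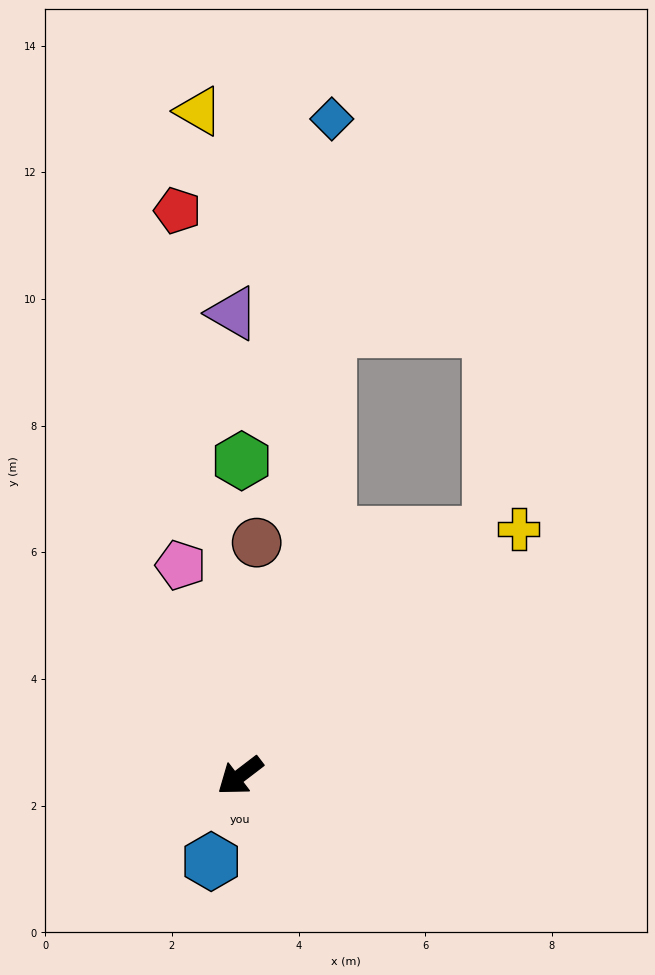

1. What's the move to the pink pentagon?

turn right 112°, forward 3.5 m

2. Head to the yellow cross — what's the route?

turn right 176°, forward 5.9 m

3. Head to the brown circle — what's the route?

turn right 131°, forward 3.7 m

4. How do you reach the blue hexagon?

turn left 34°, forward 1.4 m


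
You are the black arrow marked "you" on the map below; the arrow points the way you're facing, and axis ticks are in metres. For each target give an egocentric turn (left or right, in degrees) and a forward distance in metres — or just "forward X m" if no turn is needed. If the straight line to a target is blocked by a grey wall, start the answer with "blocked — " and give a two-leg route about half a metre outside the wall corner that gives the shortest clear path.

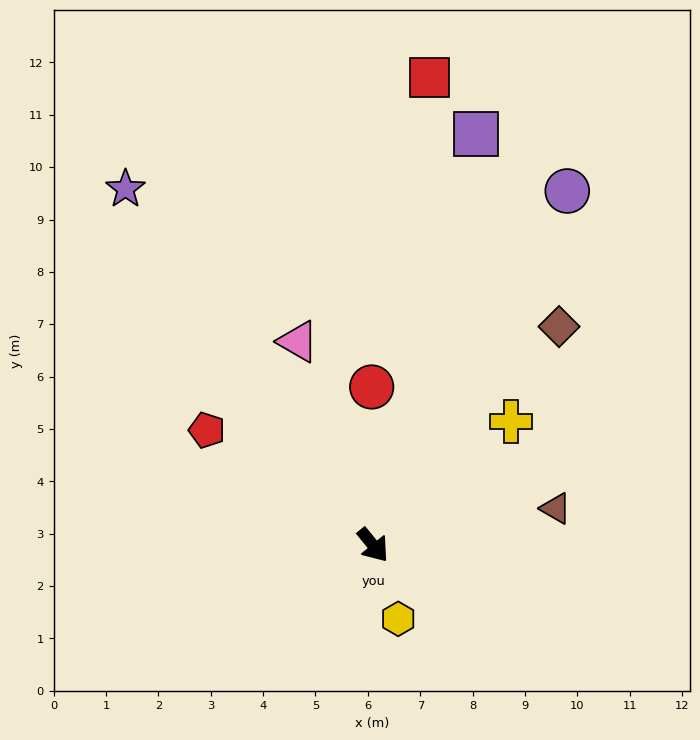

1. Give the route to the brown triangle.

turn left 62°, forward 3.6 m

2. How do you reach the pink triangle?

turn left 161°, forward 4.1 m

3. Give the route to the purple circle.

turn left 112°, forward 7.7 m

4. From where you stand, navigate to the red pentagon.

turn right 164°, forward 3.9 m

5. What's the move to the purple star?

turn left 176°, forward 8.3 m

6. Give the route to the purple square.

turn left 127°, forward 8.1 m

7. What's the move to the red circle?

turn left 141°, forward 3.0 m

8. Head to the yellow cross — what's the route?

turn left 93°, forward 3.5 m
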